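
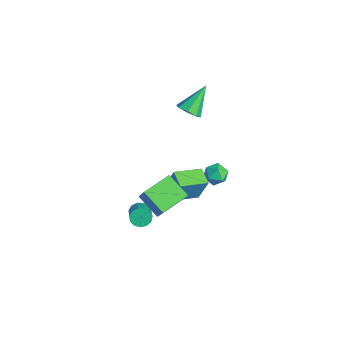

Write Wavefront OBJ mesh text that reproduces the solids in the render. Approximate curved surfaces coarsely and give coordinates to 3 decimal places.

v -3.672 2.436 -0.679
v -3.168 2.128 -0.186
v -4.208 3.704 0.659
v -2.933 2.564 -0.505
v -3.131 2.925 -0.926
v -3.646 3 -1.203
v -4.176 2.744 -1.173
v -4.411 2.308 -0.854
v -4.213 1.947 -0.432
v -3.698 1.872 -0.156
v 1.555 -2.558 -2.604
v 1.832 -2.703 -3.116
v 2.723 -3.008 -2.547
v 2.445 -2.862 -2.036
v 1.905 -2.378 -3.057
v 2.796 -2.683 -2.488
v 1.867 -2.11 -2.854
v 2.758 -2.415 -2.285
v 1.73 -1.985 -2.572
v 2.621 -2.29 -2.003
v 1.537 -2.041 -2.3
v 2.428 -2.346 -1.731
v 1.35 -2.261 -2.125
v 2.241 -2.566 -1.556
v 1.228 -2.575 -2.102
v 2.118 -2.88 -1.533
v 1.209 -2.884 -2.238
v 2.1 -3.189 -1.669
v 1.3 -3.089 -2.491
v 2.191 -3.394 -1.922
v 1.472 -3.125 -2.78
v 2.363 -3.43 -2.211
v 1.67 -2.981 -3.013
v 2.561 -3.286 -2.444
v 2.508 -2.984 -0.028
v 3.231 -2.978 1.101
v 2.02 -1.406 0.277
v 2.743 -1.4 1.405
v 3.717 -2.46 -0.805
v 4.44 -2.454 0.323
v 3.229 -0.882 -0.501
v 3.952 -0.876 0.628
v -0.642 3.16 -3.437
v -0.041 3.215 -2.98
v -0.499 1.945 -3.48
v 0.102 2 -3.023
v -0.591 2.144 -2.755
v -0.68 2.895 -2.729
v 0.14 2.265 -3.731
v 0.051 3.016 -3.705
v 0.442 2.662 -3.162
v -0.01 2.587 -2.559
v -0.53 2.573 -3.901
v -0.982 2.498 -3.298
v 1.277 -1.083 -1.229
v 1.668 -0.692 0.293
v 1.252 0.498 -1.629
v 1.643 0.889 -0.106
v 2.277 -1.129 -1.474
v 2.668 -0.738 0.049
v 2.252 0.452 -1.873
v 2.643 0.843 -0.351
f 2 1 4
f 2 4 3
f 4 1 5
f 4 5 3
f 5 1 6
f 5 6 3
f 6 1 7
f 6 7 3
f 7 1 8
f 7 8 3
f 8 1 9
f 8 9 3
f 9 1 10
f 9 10 3
f 10 1 2
f 10 2 3
f 12 11 15
f 12 15 13
f 13 15 16
f 13 16 14
f 15 11 17
f 15 17 16
f 16 17 18
f 16 18 14
f 17 11 19
f 17 19 18
f 18 19 20
f 18 20 14
f 19 11 21
f 19 21 20
f 20 21 22
f 20 22 14
f 21 11 23
f 21 23 22
f 22 23 24
f 22 24 14
f 23 11 25
f 23 25 24
f 24 25 26
f 24 26 14
f 25 11 27
f 25 27 26
f 26 27 28
f 26 28 14
f 27 11 29
f 27 29 28
f 28 29 30
f 28 30 14
f 29 11 31
f 29 31 30
f 30 31 32
f 30 32 14
f 31 11 33
f 31 33 32
f 32 33 34
f 32 34 14
f 33 11 12
f 33 12 34
f 34 12 13
f 34 13 14
f 36 38 35
f 39 36 35
f 35 38 37
f 37 39 35
f 36 42 38
f 40 36 39
f 40 42 36
f 38 42 37
f 41 39 37
f 37 42 41
f 41 40 39
f 42 40 41
f 43 54 48
f 43 48 44
f 43 44 50
f 43 50 53
f 43 53 54
f 44 48 52
f 48 54 47
f 54 53 45
f 53 50 49
f 50 44 51
f 46 52 47
f 46 47 45
f 46 45 49
f 46 49 51
f 46 51 52
f 47 52 48
f 45 47 54
f 49 45 53
f 51 49 50
f 52 51 44
f 56 58 55
f 59 56 55
f 55 58 57
f 57 59 55
f 56 62 58
f 60 56 59
f 60 62 56
f 58 62 57
f 61 59 57
f 57 62 61
f 61 60 59
f 62 60 61



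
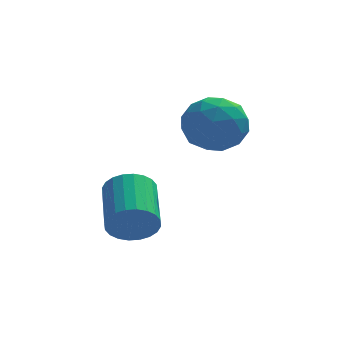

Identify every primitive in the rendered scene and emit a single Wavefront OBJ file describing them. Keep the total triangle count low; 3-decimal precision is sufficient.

v 0.472 0.858 -0.162
v 1.374 0.563 0.183
v 0.046 -0.703 -0.383
v 0.948 -0.998 -0.038
v 0.279 -0.579 0.591
v 0.542 0.386 0.728
v 0.878 -0.526 -0.928
v 1.141 0.439 -0.791
v 1.624 -0.292 -0.29
v 1.254 -0.325 0.649
v 0.166 0.185 -0.849
v -0.204 0.152 0.09
v 0.96 0.848 0.03
v 0.46 -0.988 -0.23
v 0.067 -0.741 0.139
v 0.597 -0.914 0.342
v 0.471 0.744 0.35
v 1.001 0.57 0.553
v 0.358 -0.101 0.793
v 0.419 -0.71 -0.753
v 0.949 -0.884 -0.55
v 0.823 0.774 -0.542
v 1.353 0.601 -0.339
v 1.062 -0.039 -0.993
v 1.637 0.172 -0.045
v 1.387 -0.746 -0.175
v 1.346 -0.469 -0.698
v 1.501 0.098 -0.618
v 1.42 0.152 0.507
v 1.17 -0.765 0.376
v 0.777 -0.519 0.746
v 0.931 0.048 0.827
v 1.567 -0.35 0.228
v 0.25 0.625 -0.576
v -0 -0.292 -0.707
v 0.489 -0.188 -1.027
v 0.643 0.379 -0.946
v 0.033 0.606 -0.025
v -0.217 -0.312 -0.155
v -0.081 -0.238 0.418
v 0.074 0.329 0.498
v -0.147 0.21 -0.428
v -1.568 -1.995 -2.997
v -1.18 -2.201 -2.376
v -1.244 -0.591 -1.803
v -1.632 -0.385 -2.423
v -0.96 -2.126 -2.56
v -1.024 -0.517 -1.987
v -0.832 -2.032 -2.811
v -0.896 -0.422 -2.237
v -0.817 -1.932 -3.09
v -0.88 -0.322 -2.516
v -0.915 -1.842 -3.354
v -0.979 -0.232 -2.78
v -1.113 -1.775 -3.564
v -1.177 -0.165 -2.991
v -1.381 -1.741 -3.688
v -1.444 -0.131 -3.114
v -1.677 -1.746 -3.707
v -1.74 -0.136 -3.133
v -1.956 -1.789 -3.617
v -2.02 -0.179 -3.044
v -2.176 -1.863 -3.433
v -2.24 -0.254 -2.86
v -2.304 -1.958 -3.183
v -2.368 -0.348 -2.609
v -2.32 -2.058 -2.904
v -2.383 -0.448 -2.33
v -2.221 -2.148 -2.64
v -2.285 -0.538 -2.066
v -2.023 -2.215 -2.429
v -2.087 -0.605 -1.856
v -1.756 -2.249 -2.306
v -1.819 -0.639 -1.732
v -1.46 -2.244 -2.287
v -1.523 -0.634 -1.713
f 1 38 17
f 38 12 41
f 17 41 6
f 38 41 17
f 1 17 13
f 17 6 18
f 13 18 2
f 17 18 13
f 1 13 22
f 13 2 23
f 22 23 8
f 13 23 22
f 1 22 34
f 22 8 37
f 34 37 11
f 22 37 34
f 1 34 38
f 34 11 42
f 38 42 12
f 34 42 38
f 2 18 29
f 18 6 32
f 29 32 10
f 18 32 29
f 6 41 19
f 41 12 40
f 19 40 5
f 41 40 19
f 12 42 39
f 42 11 35
f 39 35 3
f 42 35 39
f 11 37 36
f 37 8 24
f 36 24 7
f 37 24 36
f 8 23 28
f 23 2 25
f 28 25 9
f 23 25 28
f 4 30 16
f 30 10 31
f 16 31 5
f 30 31 16
f 4 16 14
f 16 5 15
f 14 15 3
f 16 15 14
f 4 14 21
f 14 3 20
f 21 20 7
f 14 20 21
f 4 21 26
f 21 7 27
f 26 27 9
f 21 27 26
f 4 26 30
f 26 9 33
f 30 33 10
f 26 33 30
f 5 31 19
f 31 10 32
f 19 32 6
f 31 32 19
f 3 15 39
f 15 5 40
f 39 40 12
f 15 40 39
f 7 20 36
f 20 3 35
f 36 35 11
f 20 35 36
f 9 27 28
f 27 7 24
f 28 24 8
f 27 24 28
f 10 33 29
f 33 9 25
f 29 25 2
f 33 25 29
f 44 43 47
f 44 47 45
f 45 47 48
f 45 48 46
f 47 43 49
f 47 49 48
f 48 49 50
f 48 50 46
f 49 43 51
f 49 51 50
f 50 51 52
f 50 52 46
f 51 43 53
f 51 53 52
f 52 53 54
f 52 54 46
f 53 43 55
f 53 55 54
f 54 55 56
f 54 56 46
f 55 43 57
f 55 57 56
f 56 57 58
f 56 58 46
f 57 43 59
f 57 59 58
f 58 59 60
f 58 60 46
f 59 43 61
f 59 61 60
f 60 61 62
f 60 62 46
f 61 43 63
f 61 63 62
f 62 63 64
f 62 64 46
f 63 43 65
f 63 65 64
f 64 65 66
f 64 66 46
f 65 43 67
f 65 67 66
f 66 67 68
f 66 68 46
f 67 43 69
f 67 69 68
f 68 69 70
f 68 70 46
f 69 43 71
f 69 71 70
f 70 71 72
f 70 72 46
f 71 43 73
f 71 73 72
f 72 73 74
f 72 74 46
f 73 43 75
f 73 75 74
f 74 75 76
f 74 76 46
f 75 43 44
f 75 44 76
f 76 44 45
f 76 45 46



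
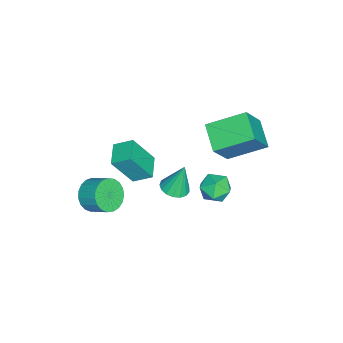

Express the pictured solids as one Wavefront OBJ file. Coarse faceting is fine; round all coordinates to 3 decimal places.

v 2.079 0.528 1.639
v 2.767 0.29 1.77
v 1.921 0.972 3.261
v 2.81 0.631 1.681
v 2.686 0.947 1.583
v 2.422 1.168 1.497
v 2.08 1.242 1.443
v 1.738 1.152 1.435
v 1.473 0.919 1.473
v 1.347 0.597 1.549
v 1.389 0.259 1.645
v 1.589 -0.018 1.74
v 1.901 -0.169 1.812
v 2.254 -0.161 1.844
v 2.566 0.005 1.829
v -1.005 -2.264 -0.387
v -0.512 -3.202 1.391
v -1.088 -1.286 0.152
v -0.595 -2.224 1.93
v 0.235 -2.036 -0.61
v 0.728 -2.974 1.168
v 0.152 -1.058 -0.071
v 0.645 -1.996 1.707
v -0.046 2.755 -0.493
v 0.524 2.056 -0.647
v -1.204 1.864 -0.733
v -0.634 1.165 -0.887
v -0.714 1.513 -0.044
v 0.001 2.063 0.104
v -0.681 1.857 -1.484
v 0.034 2.407 -1.336
v 0.131 1.501 -1.259
v 0.111 1.288 -0.37
v -0.791 2.632 -1.01
v -0.811 2.419 -0.121
v -1.679 2.251 0.375
v -2.991 1.54 1.03
v -2.258 4.157 1.284
v -3.57 3.446 1.939
v -0.57 1.774 2.081
v -1.882 1.063 2.736
v -1.149 3.68 2.99
v -2.461 2.969 3.645
v 2.591 -3.372 0.505
v 3.465 -3.509 0.215
v 3.822 -2.566 0.846
v 2.949 -2.428 1.135
v 3.326 -3.274 -0.058
v 3.683 -2.33 0.573
v 3.059 -3.055 -0.234
v 3.417 -2.112 0.397
v 2.713 -2.891 -0.283
v 3.07 -1.948 0.348
v 2.345 -2.811 -0.195
v 2.702 -1.867 0.436
v 2.019 -2.827 0.014
v 2.377 -1.883 0.645
v 1.793 -2.938 0.307
v 2.15 -1.994 0.938
v 1.705 -3.123 0.635
v 2.062 -2.18 1.266
v 1.77 -3.352 0.94
v 2.127 -2.408 1.571
v 1.977 -3.584 1.17
v 2.334 -2.64 1.801
v 2.29 -3.779 1.284
v 2.647 -2.836 1.915
v 2.656 -3.904 1.264
v 3.013 -2.961 1.895
v 3.01 -3.937 1.113
v 3.367 -2.994 1.744
v 3.292 -3.872 0.856
v 3.649 -2.929 1.487
v 3.453 -3.721 0.539
v 3.81 -2.777 1.17
f 2 1 4
f 2 4 3
f 4 1 5
f 4 5 3
f 5 1 6
f 5 6 3
f 6 1 7
f 6 7 3
f 7 1 8
f 7 8 3
f 8 1 9
f 8 9 3
f 9 1 10
f 9 10 3
f 10 1 11
f 10 11 3
f 11 1 12
f 11 12 3
f 12 1 13
f 12 13 3
f 13 1 14
f 13 14 3
f 14 1 15
f 14 15 3
f 15 1 2
f 15 2 3
f 17 19 16
f 20 17 16
f 16 19 18
f 18 20 16
f 17 23 19
f 21 17 20
f 21 23 17
f 19 23 18
f 22 20 18
f 18 23 22
f 22 21 20
f 23 21 22
f 24 35 29
f 24 29 25
f 24 25 31
f 24 31 34
f 24 34 35
f 25 29 33
f 29 35 28
f 35 34 26
f 34 31 30
f 31 25 32
f 27 33 28
f 27 28 26
f 27 26 30
f 27 30 32
f 27 32 33
f 28 33 29
f 26 28 35
f 30 26 34
f 32 30 31
f 33 32 25
f 37 39 36
f 40 37 36
f 36 39 38
f 38 40 36
f 37 43 39
f 41 37 40
f 41 43 37
f 39 43 38
f 42 40 38
f 38 43 42
f 42 41 40
f 43 41 42
f 45 44 48
f 45 48 46
f 46 48 49
f 46 49 47
f 48 44 50
f 48 50 49
f 49 50 51
f 49 51 47
f 50 44 52
f 50 52 51
f 51 52 53
f 51 53 47
f 52 44 54
f 52 54 53
f 53 54 55
f 53 55 47
f 54 44 56
f 54 56 55
f 55 56 57
f 55 57 47
f 56 44 58
f 56 58 57
f 57 58 59
f 57 59 47
f 58 44 60
f 58 60 59
f 59 60 61
f 59 61 47
f 60 44 62
f 60 62 61
f 61 62 63
f 61 63 47
f 62 44 64
f 62 64 63
f 63 64 65
f 63 65 47
f 64 44 66
f 64 66 65
f 65 66 67
f 65 67 47
f 66 44 68
f 66 68 67
f 67 68 69
f 67 69 47
f 68 44 70
f 68 70 69
f 69 70 71
f 69 71 47
f 70 44 72
f 70 72 71
f 71 72 73
f 71 73 47
f 72 44 74
f 72 74 73
f 73 74 75
f 73 75 47
f 74 44 45
f 74 45 75
f 75 45 46
f 75 46 47



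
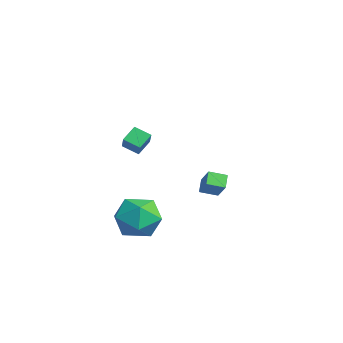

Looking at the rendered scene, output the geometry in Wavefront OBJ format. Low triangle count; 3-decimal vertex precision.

v 1.622 -1.955 2.806
v 1.288 -1.358 3.343
v 2.082 -1.361 2.431
v 1.748 -0.763 2.968
v 2.432 -2.137 3.512
v 2.098 -1.539 4.049
v 2.892 -1.542 3.137
v 2.558 -0.945 3.674
v -1.297 -0.424 -2.161
v -0.475 0.376 -2.688
v 0.155 -1.856 -2.072
v 0.977 -1.056 -2.599
v 0.56 -0.85 -1.426
v -0.338 0.035 -1.481
v 0.018 -1.515 -3.279
v -0.88 -0.63 -3.334
v 0.337 -0.298 -3.379
v 0.672 0.112 -2.234
v -0.992 -1.592 -2.526
v -0.657 -1.182 -1.381
v -3.461 3.225 -2.669
v -4.023 3.519 -2.133
v -3.262 4.093 -2.936
v -3.824 4.387 -2.4
v -2.616 3.293 -1.82
v -3.178 3.587 -1.284
v -2.417 4.161 -2.087
v -2.979 4.455 -1.551
f 2 4 1
f 5 2 1
f 1 4 3
f 3 5 1
f 2 8 4
f 6 2 5
f 6 8 2
f 4 8 3
f 7 5 3
f 3 8 7
f 7 6 5
f 8 6 7
f 9 20 14
f 9 14 10
f 9 10 16
f 9 16 19
f 9 19 20
f 10 14 18
f 14 20 13
f 20 19 11
f 19 16 15
f 16 10 17
f 12 18 13
f 12 13 11
f 12 11 15
f 12 15 17
f 12 17 18
f 13 18 14
f 11 13 20
f 15 11 19
f 17 15 16
f 18 17 10
f 22 24 21
f 25 22 21
f 21 24 23
f 23 25 21
f 22 28 24
f 26 22 25
f 26 28 22
f 24 28 23
f 27 25 23
f 23 28 27
f 27 26 25
f 28 26 27



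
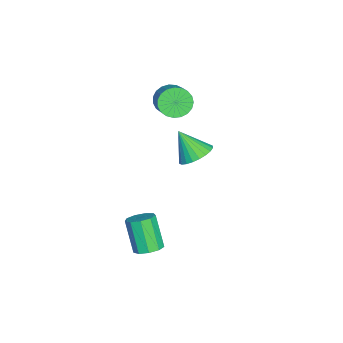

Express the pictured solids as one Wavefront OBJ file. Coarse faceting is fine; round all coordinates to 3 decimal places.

v -2.165 0.522 2.309
v -1.648 0.512 1.536
v -0.618 0.947 2.219
v -1.135 0.958 2.991
v -1.795 0.869 1.529
v -0.765 1.304 2.212
v -2.005 1.167 1.657
v -0.976 1.602 2.34
v -2.244 1.353 1.898
v -1.214 1.788 2.581
v -2.469 1.396 2.21
v -1.439 1.831 2.893
v -2.641 1.288 2.539
v -1.611 1.723 3.222
v -2.731 1.047 2.828
v -1.701 1.482 3.511
v -2.723 0.715 3.027
v -1.693 1.151 3.71
v -2.619 0.351 3.102
v -1.589 0.786 3.785
v -2.436 0.016 3.04
v -1.406 0.451 3.723
v -2.206 -0.232 2.851
v -1.176 0.203 3.534
v -1.969 -0.349 2.569
v -0.94 0.086 3.252
v -1.766 -0.315 2.241
v -0.737 0.12 2.924
v -1.632 -0.137 1.925
v -0.603 0.298 2.608
v -1.59 0.156 1.676
v -0.561 0.591 2.359
v 2.981 2.686 2.758
v 3.742 2.127 2.586
v 2.599 1.754 4.102
v 3.892 2.387 2.809
v 3.903 2.694 3.025
v 3.774 2.999 3.2
v 3.524 3.256 3.307
v 3.192 3.427 3.331
v 2.827 3.485 3.268
v 2.486 3.421 3.127
v 2.22 3.246 2.93
v 2.07 2.985 2.706
v 2.059 2.679 2.491
v 2.188 2.374 2.316
v 2.438 2.116 2.208
v 2.77 1.946 2.184
v 3.135 1.888 2.248
v 3.476 1.951 2.389
v 4.378 0.59 -3.872
v 4.741 1.176 -3.485
v 3.904 0.596 -1.822
v 3.542 0.01 -2.208
v 4.261 1.344 -3.668
v 3.424 0.764 -2.005
v 3.836 1.159 -3.946
v 2.999 0.58 -2.283
v 3.664 0.708 -4.189
v 2.828 0.128 -2.526
v 3.827 0.201 -4.284
v 2.991 -0.378 -2.62
v 4.248 -0.123 -4.186
v 3.412 -0.703 -2.522
v 4.729 -0.115 -3.941
v 3.893 -0.694 -2.277
v 5.047 0.224 -3.663
v 4.21 -0.356 -2
v 5.051 0.733 -3.483
v 4.215 0.154 -1.82
f 2 1 5
f 2 5 3
f 3 5 6
f 3 6 4
f 5 1 7
f 5 7 6
f 6 7 8
f 6 8 4
f 7 1 9
f 7 9 8
f 8 9 10
f 8 10 4
f 9 1 11
f 9 11 10
f 10 11 12
f 10 12 4
f 11 1 13
f 11 13 12
f 12 13 14
f 12 14 4
f 13 1 15
f 13 15 14
f 14 15 16
f 14 16 4
f 15 1 17
f 15 17 16
f 16 17 18
f 16 18 4
f 17 1 19
f 17 19 18
f 18 19 20
f 18 20 4
f 19 1 21
f 19 21 20
f 20 21 22
f 20 22 4
f 21 1 23
f 21 23 22
f 22 23 24
f 22 24 4
f 23 1 25
f 23 25 24
f 24 25 26
f 24 26 4
f 25 1 27
f 25 27 26
f 26 27 28
f 26 28 4
f 27 1 29
f 27 29 28
f 28 29 30
f 28 30 4
f 29 1 31
f 29 31 30
f 30 31 32
f 30 32 4
f 31 1 2
f 31 2 32
f 32 2 3
f 32 3 4
f 34 33 36
f 34 36 35
f 36 33 37
f 36 37 35
f 37 33 38
f 37 38 35
f 38 33 39
f 38 39 35
f 39 33 40
f 39 40 35
f 40 33 41
f 40 41 35
f 41 33 42
f 41 42 35
f 42 33 43
f 42 43 35
f 43 33 44
f 43 44 35
f 44 33 45
f 44 45 35
f 45 33 46
f 45 46 35
f 46 33 47
f 46 47 35
f 47 33 48
f 47 48 35
f 48 33 49
f 48 49 35
f 49 33 50
f 49 50 35
f 50 33 34
f 50 34 35
f 52 51 55
f 52 55 53
f 53 55 56
f 53 56 54
f 55 51 57
f 55 57 56
f 56 57 58
f 56 58 54
f 57 51 59
f 57 59 58
f 58 59 60
f 58 60 54
f 59 51 61
f 59 61 60
f 60 61 62
f 60 62 54
f 61 51 63
f 61 63 62
f 62 63 64
f 62 64 54
f 63 51 65
f 63 65 64
f 64 65 66
f 64 66 54
f 65 51 67
f 65 67 66
f 66 67 68
f 66 68 54
f 67 51 69
f 67 69 68
f 68 69 70
f 68 70 54
f 69 51 52
f 69 52 70
f 70 52 53
f 70 53 54



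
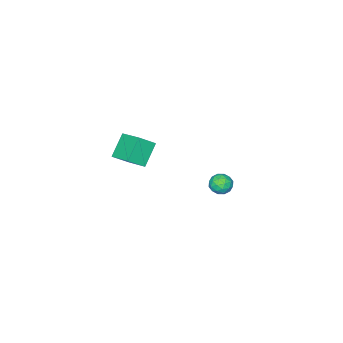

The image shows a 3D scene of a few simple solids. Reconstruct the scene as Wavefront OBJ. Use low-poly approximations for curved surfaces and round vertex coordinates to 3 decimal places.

v 0.578 -4.146 0.711
v -0.61 -4.443 1.948
v 0.825 -2.55 1.331
v -0.362 -2.847 2.568
v 1.502 -4.593 1.492
v 0.315 -4.89 2.729
v 1.75 -2.997 2.112
v 0.562 -3.294 3.349
v 0.896 3.989 3.316
v 1.561 4.269 3.238
v 1.239 3.451 4.302
v 1.904 3.731 4.224
v 1.344 4.164 4.387
v 1.133 4.496 3.778
v 1.667 3.224 3.762
v 1.456 3.556 3.153
v 2.037 3.796 3.514
v 1.838 4.377 3.9
v 0.962 3.343 3.64
v 0.763 3.924 4.026
v 1.199 4.176 3.191
v 1.601 3.544 4.349
v 1.273 3.798 4.445
v 1.663 3.963 4.399
v 0.947 4.309 3.508
v 1.338 4.474 3.462
v 1.21 4.413 4.137
v 1.462 3.246 4.078
v 1.853 3.411 4.032
v 1.137 3.757 3.141
v 1.527 3.922 3.095
v 1.59 3.307 3.403
v 1.869 4.063 3.307
v 2.071 3.747 3.886
v 1.932 3.449 3.615
v 1.807 3.644 3.257
v 1.752 4.404 3.534
v 1.953 4.088 4.113
v 1.625 4.343 4.209
v 1.5 4.538 3.851
v 2.032 4.127 3.696
v 0.847 3.632 3.427
v 1.048 3.316 4.006
v 1.3 3.182 3.689
v 1.175 3.377 3.331
v 0.729 3.973 3.654
v 0.931 3.657 4.233
v 0.993 4.076 4.283
v 0.868 4.271 3.925
v 0.768 3.593 3.844
f 2 4 1
f 5 2 1
f 1 4 3
f 3 5 1
f 2 8 4
f 6 2 5
f 6 8 2
f 4 8 3
f 7 5 3
f 3 8 7
f 7 6 5
f 8 6 7
f 9 46 25
f 46 20 49
f 25 49 14
f 46 49 25
f 9 25 21
f 25 14 26
f 21 26 10
f 25 26 21
f 9 21 30
f 21 10 31
f 30 31 16
f 21 31 30
f 9 30 42
f 30 16 45
f 42 45 19
f 30 45 42
f 9 42 46
f 42 19 50
f 46 50 20
f 42 50 46
f 10 26 37
f 26 14 40
f 37 40 18
f 26 40 37
f 14 49 27
f 49 20 48
f 27 48 13
f 49 48 27
f 20 50 47
f 50 19 43
f 47 43 11
f 50 43 47
f 19 45 44
f 45 16 32
f 44 32 15
f 45 32 44
f 16 31 36
f 31 10 33
f 36 33 17
f 31 33 36
f 12 38 24
f 38 18 39
f 24 39 13
f 38 39 24
f 12 24 22
f 24 13 23
f 22 23 11
f 24 23 22
f 12 22 29
f 22 11 28
f 29 28 15
f 22 28 29
f 12 29 34
f 29 15 35
f 34 35 17
f 29 35 34
f 12 34 38
f 34 17 41
f 38 41 18
f 34 41 38
f 13 39 27
f 39 18 40
f 27 40 14
f 39 40 27
f 11 23 47
f 23 13 48
f 47 48 20
f 23 48 47
f 15 28 44
f 28 11 43
f 44 43 19
f 28 43 44
f 17 35 36
f 35 15 32
f 36 32 16
f 35 32 36
f 18 41 37
f 41 17 33
f 37 33 10
f 41 33 37



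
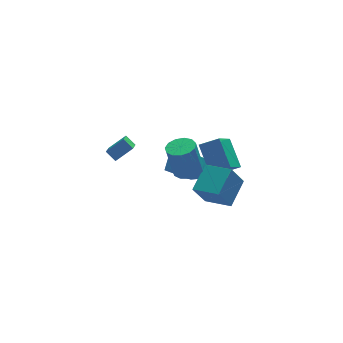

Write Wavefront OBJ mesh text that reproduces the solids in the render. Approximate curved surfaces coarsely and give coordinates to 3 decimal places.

v -0.677 4.007 -4.119
v 0.07 2.435 -2.823
v -0.095 4.757 -3.544
v 0.653 3.185 -2.249
v 0.887 3.735 -5.351
v 1.635 2.163 -4.056
v 1.47 4.485 -4.777
v 2.217 2.913 -3.481
v 0.322 -3.511 -1.194
v -0.52 -3.666 0.31
v -0.668 -2.14 -1.606
v -1.509 -2.295 -0.102
v 1.569 -2.365 -0.378
v 0.728 -2.52 1.126
v 0.58 -0.994 -0.79
v -0.262 -1.149 0.714
v -1.878 -2.56 2.024
v -1.041 -2.723 2.198
v -1.406 -2.484 4.171
v -2.242 -2.32 3.996
v -1.076 -2.239 2.133
v -1.441 -1.999 4.105
v -1.366 -1.856 2.033
v -1.731 -1.616 4.005
v -1.818 -1.697 1.93
v -2.183 -1.457 3.902
v -2.289 -1.812 1.857
v -2.654 -1.572 3.829
v -2.629 -2.164 1.837
v -2.994 -1.924 3.809
v -2.731 -2.642 1.876
v -3.096 -2.402 3.848
v -2.562 -3.094 1.962
v -2.926 -2.854 3.935
v -2.175 -3.376 2.068
v -2.54 -3.136 4.04
v -1.694 -3.399 2.16
v -2.059 -3.16 4.132
v -1.271 -3.156 2.208
v -1.636 -2.916 4.181
v -4.583 1.667 0.131
v -4.945 2.218 0.636
v -3.987 2.864 -0.747
v -4.35 3.415 -0.243
v -3.51 1.685 0.883
v -3.873 2.236 1.387
v -2.915 2.882 0.004
v -3.277 3.433 0.509
v 0.134 -0.884 -0.449
v 0.117 0.717 0.799
v 1.207 0.041 -1.622
v 1.19 1.643 -0.375
v 1.19 -1.343 0.155
v 1.173 0.259 1.402
v 2.263 -0.417 -1.019
v 2.246 1.184 0.229
f 2 4 1
f 5 2 1
f 1 4 3
f 3 5 1
f 2 8 4
f 6 2 5
f 6 8 2
f 4 8 3
f 7 5 3
f 3 8 7
f 7 6 5
f 8 6 7
f 10 12 9
f 13 10 9
f 9 12 11
f 11 13 9
f 10 16 12
f 14 10 13
f 14 16 10
f 12 16 11
f 15 13 11
f 11 16 15
f 15 14 13
f 16 14 15
f 18 17 21
f 18 21 19
f 19 21 22
f 19 22 20
f 21 17 23
f 21 23 22
f 22 23 24
f 22 24 20
f 23 17 25
f 23 25 24
f 24 25 26
f 24 26 20
f 25 17 27
f 25 27 26
f 26 27 28
f 26 28 20
f 27 17 29
f 27 29 28
f 28 29 30
f 28 30 20
f 29 17 31
f 29 31 30
f 30 31 32
f 30 32 20
f 31 17 33
f 31 33 32
f 32 33 34
f 32 34 20
f 33 17 35
f 33 35 34
f 34 35 36
f 34 36 20
f 35 17 37
f 35 37 36
f 36 37 38
f 36 38 20
f 37 17 39
f 37 39 38
f 38 39 40
f 38 40 20
f 39 17 18
f 39 18 40
f 40 18 19
f 40 19 20
f 42 44 41
f 45 42 41
f 41 44 43
f 43 45 41
f 42 48 44
f 46 42 45
f 46 48 42
f 44 48 43
f 47 45 43
f 43 48 47
f 47 46 45
f 48 46 47
f 50 52 49
f 53 50 49
f 49 52 51
f 51 53 49
f 50 56 52
f 54 50 53
f 54 56 50
f 52 56 51
f 55 53 51
f 51 56 55
f 55 54 53
f 56 54 55



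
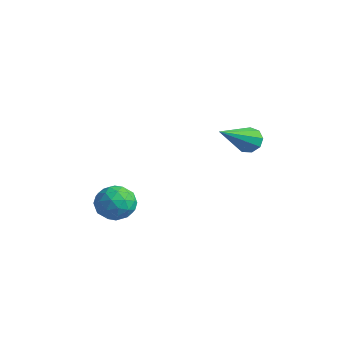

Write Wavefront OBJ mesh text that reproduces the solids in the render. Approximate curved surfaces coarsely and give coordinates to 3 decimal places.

v 0.747 0.026 -1.804
v 1.36 -0.369 -2.044
v 0.1 -1.031 -1.716
v 0.713 -1.426 -1.956
v 0.718 -1.092 -1.265
v 1.118 -0.439 -1.319
v 0.342 -0.961 -2.441
v 0.742 -0.308 -2.495
v 1.109 -0.979 -2.438
v 1.342 -1.06 -1.711
v 0.118 -0.34 -2.049
v 0.351 -0.421 -1.322
v 1.11 -0.079 -1.932
v 0.35 -1.321 -1.828
v 0.353 -1.125 -1.422
v 0.713 -1.357 -1.563
v 0.968 -0.12 -1.506
v 1.328 -0.353 -1.647
v 0.951 -0.777 -1.189
v 0.132 -1.047 -2.113
v 0.492 -1.28 -2.254
v 0.747 -0.043 -2.197
v 1.107 -0.275 -2.338
v 0.509 -0.623 -2.571
v 1.323 -0.67 -2.304
v 0.943 -1.291 -2.252
v 0.725 -1.017 -2.537
v 0.96 -0.633 -2.57
v 1.46 -0.718 -1.877
v 1.079 -1.339 -1.825
v 1.083 -1.142 -1.419
v 1.318 -0.759 -1.451
v 1.313 -1.076 -2.108
v 0.381 -0.061 -1.935
v 0 -0.682 -1.883
v 0.142 -0.641 -2.309
v 0.377 -0.258 -2.341
v 0.517 -0.109 -1.508
v 0.137 -0.73 -1.456
v 0.5 -0.767 -1.19
v 0.735 -0.383 -1.223
v 0.147 -0.324 -1.652
v 2.24 3.843 0.155
v 2.774 3.888 0.03
v 2.66 2.137 1.325
v 2.698 4.084 0.342
v 2.408 4.166 0.567
v 2.039 4.098 0.599
v 1.765 3.91 0.423
v 1.713 3.69 0.122
v 1.908 3.542 -0.164
v 2.259 3.535 -0.3
v 2.601 3.671 -0.224
f 1 38 17
f 38 12 41
f 17 41 6
f 38 41 17
f 1 17 13
f 17 6 18
f 13 18 2
f 17 18 13
f 1 13 22
f 13 2 23
f 22 23 8
f 13 23 22
f 1 22 34
f 22 8 37
f 34 37 11
f 22 37 34
f 1 34 38
f 34 11 42
f 38 42 12
f 34 42 38
f 2 18 29
f 18 6 32
f 29 32 10
f 18 32 29
f 6 41 19
f 41 12 40
f 19 40 5
f 41 40 19
f 12 42 39
f 42 11 35
f 39 35 3
f 42 35 39
f 11 37 36
f 37 8 24
f 36 24 7
f 37 24 36
f 8 23 28
f 23 2 25
f 28 25 9
f 23 25 28
f 4 30 16
f 30 10 31
f 16 31 5
f 30 31 16
f 4 16 14
f 16 5 15
f 14 15 3
f 16 15 14
f 4 14 21
f 14 3 20
f 21 20 7
f 14 20 21
f 4 21 26
f 21 7 27
f 26 27 9
f 21 27 26
f 4 26 30
f 26 9 33
f 30 33 10
f 26 33 30
f 5 31 19
f 31 10 32
f 19 32 6
f 31 32 19
f 3 15 39
f 15 5 40
f 39 40 12
f 15 40 39
f 7 20 36
f 20 3 35
f 36 35 11
f 20 35 36
f 9 27 28
f 27 7 24
f 28 24 8
f 27 24 28
f 10 33 29
f 33 9 25
f 29 25 2
f 33 25 29
f 44 43 46
f 44 46 45
f 46 43 47
f 46 47 45
f 47 43 48
f 47 48 45
f 48 43 49
f 48 49 45
f 49 43 50
f 49 50 45
f 50 43 51
f 50 51 45
f 51 43 52
f 51 52 45
f 52 43 53
f 52 53 45
f 53 43 44
f 53 44 45



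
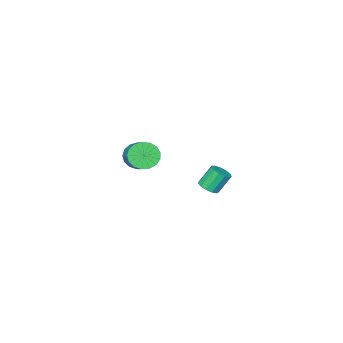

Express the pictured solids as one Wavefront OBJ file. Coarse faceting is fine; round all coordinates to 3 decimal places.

v -0.481 -2.711 -0.623
v 0.155 -3.121 -0.552
v 0.837 -1.919 0.293
v 0.201 -1.509 0.223
v 0.206 -2.934 -0.86
v 0.888 -1.732 -0.014
v 0.1 -2.695 -1.113
v 0.781 -1.493 -0.267
v -0.14 -2.46 -1.254
v 0.542 -1.258 -0.408
v -0.457 -2.283 -1.25
v 0.225 -1.081 -0.405
v -0.78 -2.204 -1.103
v -0.098 -1.002 -0.257
v -1.034 -2.24 -0.846
v -0.353 -1.038 0
v -1.162 -2.385 -0.537
v -0.48 -1.183 0.308
v -1.134 -2.604 -0.248
v -0.452 -1.402 0.597
v -0.955 -2.848 -0.045
v -0.274 -1.646 0.8
v -0.669 -3.06 0.025
v 0.013 -1.858 0.871
v -0.339 -3.193 -0.052
v 0.343 -1.991 0.793
v -0.042 -3.215 -0.261
v 0.64 -2.013 0.585
v 0.694 3.428 0.754
v 1.135 3.457 1.008
v 0.608 3.682 1.9
v 0.166 3.652 1.646
v 1.081 3.721 0.909
v 0.553 3.946 1.801
v 0.904 3.892 0.761
v 0.376 4.117 1.653
v 0.66 3.916 0.611
v 0.132 4.141 1.503
v 0.427 3.784 0.506
v -0.101 4.009 1.398
v 0.279 3.54 0.48
v -0.249 3.765 1.372
v 0.262 3.259 0.541
v -0.266 3.484 1.433
v 0.383 3.032 0.67
v -0.145 3.257 1.561
v 0.602 2.931 0.825
v 0.074 3.156 1.717
v 0.85 2.987 0.958
v 0.323 3.212 1.85
v 1.049 3.183 1.026
v 0.522 3.408 1.918
f 2 1 5
f 2 5 3
f 3 5 6
f 3 6 4
f 5 1 7
f 5 7 6
f 6 7 8
f 6 8 4
f 7 1 9
f 7 9 8
f 8 9 10
f 8 10 4
f 9 1 11
f 9 11 10
f 10 11 12
f 10 12 4
f 11 1 13
f 11 13 12
f 12 13 14
f 12 14 4
f 13 1 15
f 13 15 14
f 14 15 16
f 14 16 4
f 15 1 17
f 15 17 16
f 16 17 18
f 16 18 4
f 17 1 19
f 17 19 18
f 18 19 20
f 18 20 4
f 19 1 21
f 19 21 20
f 20 21 22
f 20 22 4
f 21 1 23
f 21 23 22
f 22 23 24
f 22 24 4
f 23 1 25
f 23 25 24
f 24 25 26
f 24 26 4
f 25 1 27
f 25 27 26
f 26 27 28
f 26 28 4
f 27 1 2
f 27 2 28
f 28 2 3
f 28 3 4
f 30 29 33
f 30 33 31
f 31 33 34
f 31 34 32
f 33 29 35
f 33 35 34
f 34 35 36
f 34 36 32
f 35 29 37
f 35 37 36
f 36 37 38
f 36 38 32
f 37 29 39
f 37 39 38
f 38 39 40
f 38 40 32
f 39 29 41
f 39 41 40
f 40 41 42
f 40 42 32
f 41 29 43
f 41 43 42
f 42 43 44
f 42 44 32
f 43 29 45
f 43 45 44
f 44 45 46
f 44 46 32
f 45 29 47
f 45 47 46
f 46 47 48
f 46 48 32
f 47 29 49
f 47 49 48
f 48 49 50
f 48 50 32
f 49 29 51
f 49 51 50
f 50 51 52
f 50 52 32
f 51 29 30
f 51 30 52
f 52 30 31
f 52 31 32



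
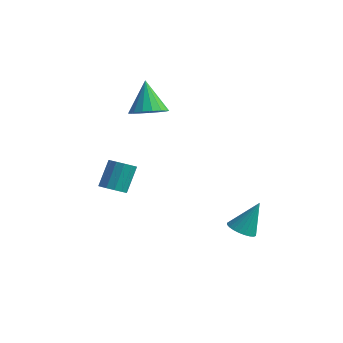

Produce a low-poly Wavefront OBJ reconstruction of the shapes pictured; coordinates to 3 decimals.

v -2.863 -3.508 -1.433
v -2.325 -3.966 -1.08
v -2.479 -2.991 0.425
v -3.017 -2.532 0.073
v -2.1 -3.634 -1.273
v -2.253 -2.659 0.232
v -2.117 -3.262 -1.516
v -2.271 -2.286 -0.011
v -2.371 -2.967 -1.733
v -2.525 -1.992 -0.227
v -2.782 -2.844 -1.854
v -2.935 -1.869 -0.349
v -3.218 -2.932 -1.842
v -3.371 -1.957 -0.336
v -3.541 -3.203 -1.699
v -3.695 -2.227 -0.194
v -3.65 -3.57 -1.472
v -3.803 -2.595 0.033
v -3.508 -3.917 -1.233
v -3.662 -2.942 0.272
v -3.162 -4.135 -1.057
v -3.316 -3.16 0.448
v -2.721 -4.153 -1
v -2.875 -3.178 0.505
v -3.281 -0.214 2.958
v -2.503 -0.777 3.495
v -4.099 0.454 4.842
v -2.287 -0.302 3.42
v -2.299 0.192 3.24
v -2.535 0.594 2.995
v -2.943 0.81 2.741
v -3.428 0.792 2.537
v -3.879 0.543 2.43
v -4.194 0.121 2.443
v -4.299 -0.378 2.574
v -4.171 -0.839 2.793
v -3.84 -1.157 3.05
v -3.38 -1.259 3.286
v -2.898 -1.122 3.446
v 3.323 -0.432 -3.441
v 4.048 -0.141 -3.776
v 3.817 0.412 -1.639
v 3.842 0.111 -3.838
v 3.558 0.281 -3.839
v 3.237 0.342 -3.78
v 2.93 0.285 -3.669
v 2.682 0.119 -3.524
v 2.532 -0.131 -3.366
v 2.503 -0.427 -3.219
v 2.599 -0.724 -3.106
v 2.804 -0.976 -3.044
v 3.089 -1.146 -3.042
v 3.41 -1.207 -3.101
v 3.717 -1.15 -3.212
v 3.965 -0.984 -3.358
v 4.115 -0.734 -3.516
v 4.144 -0.438 -3.663
f 2 1 5
f 2 5 3
f 3 5 6
f 3 6 4
f 5 1 7
f 5 7 6
f 6 7 8
f 6 8 4
f 7 1 9
f 7 9 8
f 8 9 10
f 8 10 4
f 9 1 11
f 9 11 10
f 10 11 12
f 10 12 4
f 11 1 13
f 11 13 12
f 12 13 14
f 12 14 4
f 13 1 15
f 13 15 14
f 14 15 16
f 14 16 4
f 15 1 17
f 15 17 16
f 16 17 18
f 16 18 4
f 17 1 19
f 17 19 18
f 18 19 20
f 18 20 4
f 19 1 21
f 19 21 20
f 20 21 22
f 20 22 4
f 21 1 23
f 21 23 22
f 22 23 24
f 22 24 4
f 23 1 2
f 23 2 24
f 24 2 3
f 24 3 4
f 26 25 28
f 26 28 27
f 28 25 29
f 28 29 27
f 29 25 30
f 29 30 27
f 30 25 31
f 30 31 27
f 31 25 32
f 31 32 27
f 32 25 33
f 32 33 27
f 33 25 34
f 33 34 27
f 34 25 35
f 34 35 27
f 35 25 36
f 35 36 27
f 36 25 37
f 36 37 27
f 37 25 38
f 37 38 27
f 38 25 39
f 38 39 27
f 39 25 26
f 39 26 27
f 41 40 43
f 41 43 42
f 43 40 44
f 43 44 42
f 44 40 45
f 44 45 42
f 45 40 46
f 45 46 42
f 46 40 47
f 46 47 42
f 47 40 48
f 47 48 42
f 48 40 49
f 48 49 42
f 49 40 50
f 49 50 42
f 50 40 51
f 50 51 42
f 51 40 52
f 51 52 42
f 52 40 53
f 52 53 42
f 53 40 54
f 53 54 42
f 54 40 55
f 54 55 42
f 55 40 56
f 55 56 42
f 56 40 57
f 56 57 42
f 57 40 41
f 57 41 42



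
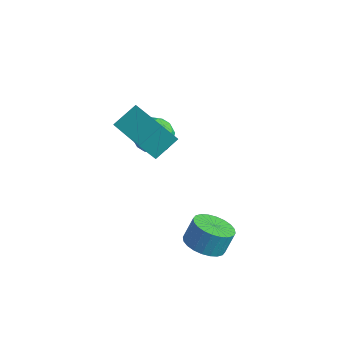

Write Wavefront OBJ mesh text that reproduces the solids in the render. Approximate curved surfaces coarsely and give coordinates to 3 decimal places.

v -3.852 -0.178 -0.071
v -3.287 0.594 -0.033
v -2.813 -0.894 -0.967
v -2.248 -0.122 -0.929
v -2.382 -0.657 -0.147
v -3.024 -0.214 0.407
v -3.076 -0.086 -1.407
v -3.718 0.357 -0.853
v -2.808 0.65 -0.859
v -2.379 0.298 -0.079
v -3.721 -0.598 -0.921
v -3.292 -0.95 -0.141
v -3.661 0.271 0.027
v -2.439 -0.571 -1.027
v -2.518 -0.885 -0.567
v -2.186 -0.432 -0.544
v -3.506 -0.204 0.286
v -3.174 0.25 0.308
v -2.642 -0.485 0.241
v -2.926 -0.55 -1.308
v -2.594 -0.096 -1.286
v -3.914 0.132 -0.456
v -3.582 0.585 -0.433
v -3.458 0.185 -1.241
v -3.047 0.758 -0.436
v -2.436 0.337 -0.963
v -2.923 0.358 -1.244
v -3.3 0.618 -0.919
v -2.795 0.551 0.022
v -2.184 0.129 -0.505
v -2.263 -0.185 -0.045
v -2.64 0.076 0.281
v -2.513 0.584 -0.464
v -3.916 -0.429 -0.495
v -3.305 -0.851 -1.022
v -3.46 -0.376 -1.281
v -3.837 -0.115 -0.955
v -3.664 -0.637 -0.037
v -3.053 -1.058 -0.564
v -2.8 -0.918 -0.081
v -3.177 -0.658 0.244
v -3.587 -0.884 -0.536
v 1.847 -2.005 -3.176
v 2.735 -1.832 -3.339
v 2.822 -1.343 -2.347
v 1.933 -1.515 -2.184
v 2.581 -1.536 -3.472
v 2.668 -1.047 -2.479
v 2.315 -1.311 -3.559
v 2.402 -0.822 -2.566
v 1.978 -1.192 -3.588
v 2.064 -0.703 -2.596
v 1.62 -1.197 -3.555
v 1.707 -0.708 -2.562
v 1.297 -1.325 -3.463
v 1.384 -0.835 -2.471
v 1.058 -1.556 -3.329
v 1.145 -1.067 -2.336
v 0.939 -1.855 -3.171
v 1.026 -1.366 -2.178
v 0.958 -2.177 -3.013
v 1.045 -1.688 -2.021
v 1.112 -2.473 -2.881
v 1.199 -1.984 -1.888
v 1.378 -2.698 -2.794
v 1.465 -2.209 -1.801
v 1.716 -2.817 -2.764
v 1.802 -2.328 -1.772
v 2.073 -2.812 -2.798
v 2.16 -2.323 -1.805
v 2.396 -2.685 -2.889
v 2.483 -2.195 -1.897
v 2.635 -2.453 -3.024
v 2.722 -1.964 -2.031
v 2.754 -2.154 -3.182
v 2.841 -1.665 -2.189
v -2.466 -2.886 2.344
v -2.305 -1.805 3.031
v -2.226 -2.215 1.233
v -2.065 -1.135 1.92
v -0.535 -3.285 2.52
v -0.374 -2.205 3.207
v -0.295 -2.615 1.409
v -0.134 -1.534 2.096
f 1 38 17
f 38 12 41
f 17 41 6
f 38 41 17
f 1 17 13
f 17 6 18
f 13 18 2
f 17 18 13
f 1 13 22
f 13 2 23
f 22 23 8
f 13 23 22
f 1 22 34
f 22 8 37
f 34 37 11
f 22 37 34
f 1 34 38
f 34 11 42
f 38 42 12
f 34 42 38
f 2 18 29
f 18 6 32
f 29 32 10
f 18 32 29
f 6 41 19
f 41 12 40
f 19 40 5
f 41 40 19
f 12 42 39
f 42 11 35
f 39 35 3
f 42 35 39
f 11 37 36
f 37 8 24
f 36 24 7
f 37 24 36
f 8 23 28
f 23 2 25
f 28 25 9
f 23 25 28
f 4 30 16
f 30 10 31
f 16 31 5
f 30 31 16
f 4 16 14
f 16 5 15
f 14 15 3
f 16 15 14
f 4 14 21
f 14 3 20
f 21 20 7
f 14 20 21
f 4 21 26
f 21 7 27
f 26 27 9
f 21 27 26
f 4 26 30
f 26 9 33
f 30 33 10
f 26 33 30
f 5 31 19
f 31 10 32
f 19 32 6
f 31 32 19
f 3 15 39
f 15 5 40
f 39 40 12
f 15 40 39
f 7 20 36
f 20 3 35
f 36 35 11
f 20 35 36
f 9 27 28
f 27 7 24
f 28 24 8
f 27 24 28
f 10 33 29
f 33 9 25
f 29 25 2
f 33 25 29
f 44 43 47
f 44 47 45
f 45 47 48
f 45 48 46
f 47 43 49
f 47 49 48
f 48 49 50
f 48 50 46
f 49 43 51
f 49 51 50
f 50 51 52
f 50 52 46
f 51 43 53
f 51 53 52
f 52 53 54
f 52 54 46
f 53 43 55
f 53 55 54
f 54 55 56
f 54 56 46
f 55 43 57
f 55 57 56
f 56 57 58
f 56 58 46
f 57 43 59
f 57 59 58
f 58 59 60
f 58 60 46
f 59 43 61
f 59 61 60
f 60 61 62
f 60 62 46
f 61 43 63
f 61 63 62
f 62 63 64
f 62 64 46
f 63 43 65
f 63 65 64
f 64 65 66
f 64 66 46
f 65 43 67
f 65 67 66
f 66 67 68
f 66 68 46
f 67 43 69
f 67 69 68
f 68 69 70
f 68 70 46
f 69 43 71
f 69 71 70
f 70 71 72
f 70 72 46
f 71 43 73
f 71 73 72
f 72 73 74
f 72 74 46
f 73 43 75
f 73 75 74
f 74 75 76
f 74 76 46
f 75 43 44
f 75 44 76
f 76 44 45
f 76 45 46
f 78 80 77
f 81 78 77
f 77 80 79
f 79 81 77
f 78 84 80
f 82 78 81
f 82 84 78
f 80 84 79
f 83 81 79
f 79 84 83
f 83 82 81
f 84 82 83



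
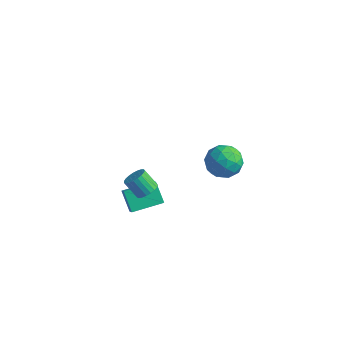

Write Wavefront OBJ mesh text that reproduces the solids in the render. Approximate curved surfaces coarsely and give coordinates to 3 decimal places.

v 2.274 -3.014 -1.19
v 1.369 -2.635 -0.191
v 3.236 -1.472 -0.903
v 2.331 -1.093 0.096
v 2.969 -3.607 -0.336
v 2.064 -3.228 0.663
v 3.931 -2.065 -0.049
v 3.026 -1.686 0.95
v 4.256 -3.794 2.541
v 4.63 -4.309 2.751
v 3.877 -4.481 3.669
v 3.504 -3.966 3.459
v 4.746 -4.095 2.886
v 3.993 -4.266 3.804
v 4.777 -3.828 2.961
v 4.024 -4 3.88
v 4.718 -3.556 2.964
v 3.965 -3.727 3.882
v 4.579 -3.325 2.893
v 3.827 -3.496 3.812
v 4.385 -3.175 2.762
v 3.632 -3.346 3.68
v 4.168 -3.132 2.592
v 3.415 -3.304 3.511
v 3.967 -3.204 2.413
v 3.214 -3.375 3.332
v 3.815 -3.378 2.257
v 3.062 -3.549 3.176
v 3.74 -3.623 2.149
v 2.987 -3.795 3.068
v 3.754 -3.899 2.11
v 3.001 -4.07 3.028
v 3.855 -4.156 2.144
v 3.102 -4.327 3.063
v 4.025 -4.351 2.248
v 3.273 -4.522 3.166
v 4.236 -4.449 2.402
v 3.483 -4.621 3.32
v 4.45 -4.435 2.58
v 3.697 -4.606 3.498
v 2.959 4.29 -0.387
v 3.988 4.157 0.171
v 3.312 2.723 -1.411
v 4.341 2.59 -0.853
v 3.33 2.425 -0.272
v 3.111 3.393 0.361
v 4.189 3.487 -1.601
v 3.97 4.455 -0.968
v 4.747 3.66 -0.579
v 4.216 3.004 0.242
v 3.084 3.876 -1.482
v 2.553 3.22 -0.661
v 3.442 4.361 -0.018
v 3.858 2.519 -1.222
v 3.263 2.422 -0.881
v 3.868 2.343 -0.553
v 2.927 3.912 0.094
v 3.532 3.834 0.422
v 3.145 2.816 0.161
v 3.768 3.046 -1.662
v 4.373 2.968 -1.334
v 3.432 4.537 -0.687
v 4.037 4.458 -0.359
v 4.155 4.064 -1.401
v 4.493 3.991 -0.131
v 4.701 3.07 -0.733
v 4.612 3.597 -1.172
v 4.483 4.166 -0.8
v 4.181 3.605 0.352
v 4.389 2.684 -0.25
v 3.795 2.587 0.091
v 3.666 3.156 0.463
v 4.628 3.313 -0.089
v 2.911 4.196 -0.99
v 3.119 3.275 -1.592
v 3.634 3.724 -1.703
v 3.505 4.293 -1.331
v 2.599 3.81 -0.507
v 2.807 2.889 -1.109
v 2.817 2.714 -0.44
v 2.688 3.283 -0.068
v 2.672 3.567 -1.151
f 2 4 1
f 5 2 1
f 1 4 3
f 3 5 1
f 2 8 4
f 6 2 5
f 6 8 2
f 4 8 3
f 7 5 3
f 3 8 7
f 7 6 5
f 8 6 7
f 10 9 13
f 10 13 11
f 11 13 14
f 11 14 12
f 13 9 15
f 13 15 14
f 14 15 16
f 14 16 12
f 15 9 17
f 15 17 16
f 16 17 18
f 16 18 12
f 17 9 19
f 17 19 18
f 18 19 20
f 18 20 12
f 19 9 21
f 19 21 20
f 20 21 22
f 20 22 12
f 21 9 23
f 21 23 22
f 22 23 24
f 22 24 12
f 23 9 25
f 23 25 24
f 24 25 26
f 24 26 12
f 25 9 27
f 25 27 26
f 26 27 28
f 26 28 12
f 27 9 29
f 27 29 28
f 28 29 30
f 28 30 12
f 29 9 31
f 29 31 30
f 30 31 32
f 30 32 12
f 31 9 33
f 31 33 32
f 32 33 34
f 32 34 12
f 33 9 35
f 33 35 34
f 34 35 36
f 34 36 12
f 35 9 37
f 35 37 36
f 36 37 38
f 36 38 12
f 37 9 39
f 37 39 38
f 38 39 40
f 38 40 12
f 39 9 10
f 39 10 40
f 40 10 11
f 40 11 12
f 41 78 57
f 78 52 81
f 57 81 46
f 78 81 57
f 41 57 53
f 57 46 58
f 53 58 42
f 57 58 53
f 41 53 62
f 53 42 63
f 62 63 48
f 53 63 62
f 41 62 74
f 62 48 77
f 74 77 51
f 62 77 74
f 41 74 78
f 74 51 82
f 78 82 52
f 74 82 78
f 42 58 69
f 58 46 72
f 69 72 50
f 58 72 69
f 46 81 59
f 81 52 80
f 59 80 45
f 81 80 59
f 52 82 79
f 82 51 75
f 79 75 43
f 82 75 79
f 51 77 76
f 77 48 64
f 76 64 47
f 77 64 76
f 48 63 68
f 63 42 65
f 68 65 49
f 63 65 68
f 44 70 56
f 70 50 71
f 56 71 45
f 70 71 56
f 44 56 54
f 56 45 55
f 54 55 43
f 56 55 54
f 44 54 61
f 54 43 60
f 61 60 47
f 54 60 61
f 44 61 66
f 61 47 67
f 66 67 49
f 61 67 66
f 44 66 70
f 66 49 73
f 70 73 50
f 66 73 70
f 45 71 59
f 71 50 72
f 59 72 46
f 71 72 59
f 43 55 79
f 55 45 80
f 79 80 52
f 55 80 79
f 47 60 76
f 60 43 75
f 76 75 51
f 60 75 76
f 49 67 68
f 67 47 64
f 68 64 48
f 67 64 68
f 50 73 69
f 73 49 65
f 69 65 42
f 73 65 69



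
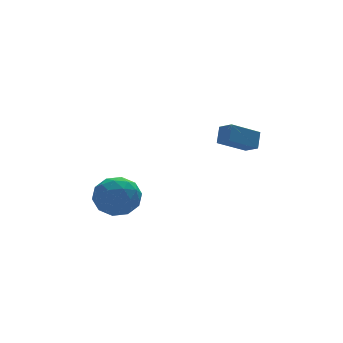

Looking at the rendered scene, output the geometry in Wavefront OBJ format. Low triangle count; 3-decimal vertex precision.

v 4.236 -3.207 1.759
v 4.538 -3.979 2.179
v 2.686 -3.367 2.577
v 2.988 -4.139 2.997
v 4.592 -2.641 2.543
v 4.894 -3.413 2.963
v 3.042 -2.801 3.361
v 3.344 -3.573 3.781
v -2.739 -1.357 -0.71
v -1.578 -1.178 -1.141
v -2.282 -3.282 -0.279
v -1.121 -3.103 -0.71
v -1.488 -2.546 0.349
v -1.77 -1.356 0.082
v -2.09 -3.104 -1.502
v -2.372 -1.914 -1.769
v -1.177 -2.258 -1.631
v -0.805 -1.913 -0.487
v -3.055 -2.547 -0.933
v -2.683 -2.202 0.211
v -2.199 -1.099 -0.964
v -1.661 -3.361 -0.456
v -1.877 -3.034 0.166
v -1.195 -2.929 -0.088
v -2.312 -1.204 -0.244
v -1.629 -1.098 -0.498
v -1.576 -1.902 0.378
v -2.231 -3.362 -0.922
v -1.548 -3.256 -1.176
v -2.665 -1.531 -1.332
v -1.983 -1.426 -1.586
v -2.284 -2.558 -1.798
v -1.281 -1.628 -1.505
v -1.012 -2.759 -1.251
v -1.581 -2.76 -1.717
v -1.747 -2.061 -1.874
v -1.062 -1.425 -0.833
v -0.793 -2.557 -0.579
v -1.009 -2.229 0.043
v -1.175 -1.53 -0.113
v -0.826 -2.06 -1.12
v -3.067 -1.903 -0.841
v -2.798 -3.035 -0.587
v -2.685 -2.93 -1.307
v -2.851 -2.231 -1.463
v -2.848 -1.701 -0.169
v -2.579 -2.832 0.085
v -2.113 -2.399 0.454
v -2.279 -1.7 0.297
v -3.034 -2.4 -0.3
f 2 4 1
f 5 2 1
f 1 4 3
f 3 5 1
f 2 8 4
f 6 2 5
f 6 8 2
f 4 8 3
f 7 5 3
f 3 8 7
f 7 6 5
f 8 6 7
f 9 46 25
f 46 20 49
f 25 49 14
f 46 49 25
f 9 25 21
f 25 14 26
f 21 26 10
f 25 26 21
f 9 21 30
f 21 10 31
f 30 31 16
f 21 31 30
f 9 30 42
f 30 16 45
f 42 45 19
f 30 45 42
f 9 42 46
f 42 19 50
f 46 50 20
f 42 50 46
f 10 26 37
f 26 14 40
f 37 40 18
f 26 40 37
f 14 49 27
f 49 20 48
f 27 48 13
f 49 48 27
f 20 50 47
f 50 19 43
f 47 43 11
f 50 43 47
f 19 45 44
f 45 16 32
f 44 32 15
f 45 32 44
f 16 31 36
f 31 10 33
f 36 33 17
f 31 33 36
f 12 38 24
f 38 18 39
f 24 39 13
f 38 39 24
f 12 24 22
f 24 13 23
f 22 23 11
f 24 23 22
f 12 22 29
f 22 11 28
f 29 28 15
f 22 28 29
f 12 29 34
f 29 15 35
f 34 35 17
f 29 35 34
f 12 34 38
f 34 17 41
f 38 41 18
f 34 41 38
f 13 39 27
f 39 18 40
f 27 40 14
f 39 40 27
f 11 23 47
f 23 13 48
f 47 48 20
f 23 48 47
f 15 28 44
f 28 11 43
f 44 43 19
f 28 43 44
f 17 35 36
f 35 15 32
f 36 32 16
f 35 32 36
f 18 41 37
f 41 17 33
f 37 33 10
f 41 33 37



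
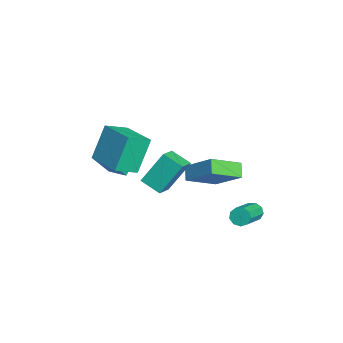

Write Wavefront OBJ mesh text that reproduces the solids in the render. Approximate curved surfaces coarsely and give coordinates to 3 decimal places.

v -1.481 -0.579 -1.266
v -0.344 0.605 0.028
v -2.135 1.01 -2.146
v -0.998 2.194 -0.852
v -0.782 -0.614 -1.848
v 0.355 0.57 -0.554
v -1.436 0.975 -2.728
v -0.299 2.159 -1.434
v 0.521 2.624 -3.474
v 0.874 2.957 -3.772
v 2.372 2.13 -2.925
v 2.019 1.796 -2.626
v 0.779 3.13 -3.436
v 2.278 2.303 -2.588
v 0.564 3.067 -3.117
v 2.062 2.239 -2.27
v 0.328 2.795 -2.966
v 1.826 1.968 -2.118
v 0.183 2.444 -3.052
v 1.681 1.616 -2.204
v 0.196 2.177 -3.335
v 1.694 1.349 -2.488
v 0.361 2.119 -3.684
v 1.859 1.291 -2.836
v 0.601 2.297 -3.934
v 2.099 1.469 -3.086
v 0.803 2.628 -3.969
v 2.302 1.801 -3.121
v 0.658 -2.52 -0.372
v 0.404 -1.401 1.302
v 1.341 -1.655 -0.847
v 1.087 -0.536 0.828
v 1.633 -3.024 0.112
v 1.379 -1.905 1.787
v 2.316 -2.159 -0.362
v 2.062 -1.04 1.312
v -4.683 -3.428 -1.796
v -4.042 -4.233 -0.308
v -3.966 -2.581 -1.647
v -3.325 -3.386 -0.158
v -3.395 -4.334 -2.842
v -2.754 -5.139 -1.353
v -2.678 -3.487 -2.692
v -2.037 -4.292 -1.204
v -1.384 -5.258 -0.277
v -2.088 -4.535 1.61
v -1.999 -4.104 -0.948
v -2.703 -3.381 0.939
v 0.343 -4.199 -0.039
v -0.361 -3.476 1.848
v -0.272 -3.045 -0.71
v -0.976 -2.322 1.177
f 2 4 1
f 5 2 1
f 1 4 3
f 3 5 1
f 2 8 4
f 6 2 5
f 6 8 2
f 4 8 3
f 7 5 3
f 3 8 7
f 7 6 5
f 8 6 7
f 10 9 13
f 10 13 11
f 11 13 14
f 11 14 12
f 13 9 15
f 13 15 14
f 14 15 16
f 14 16 12
f 15 9 17
f 15 17 16
f 16 17 18
f 16 18 12
f 17 9 19
f 17 19 18
f 18 19 20
f 18 20 12
f 19 9 21
f 19 21 20
f 20 21 22
f 20 22 12
f 21 9 23
f 21 23 22
f 22 23 24
f 22 24 12
f 23 9 25
f 23 25 24
f 24 25 26
f 24 26 12
f 25 9 27
f 25 27 26
f 26 27 28
f 26 28 12
f 27 9 10
f 27 10 28
f 28 10 11
f 28 11 12
f 30 32 29
f 33 30 29
f 29 32 31
f 31 33 29
f 30 36 32
f 34 30 33
f 34 36 30
f 32 36 31
f 35 33 31
f 31 36 35
f 35 34 33
f 36 34 35
f 38 40 37
f 41 38 37
f 37 40 39
f 39 41 37
f 38 44 40
f 42 38 41
f 42 44 38
f 40 44 39
f 43 41 39
f 39 44 43
f 43 42 41
f 44 42 43
f 46 48 45
f 49 46 45
f 45 48 47
f 47 49 45
f 46 52 48
f 50 46 49
f 50 52 46
f 48 52 47
f 51 49 47
f 47 52 51
f 51 50 49
f 52 50 51



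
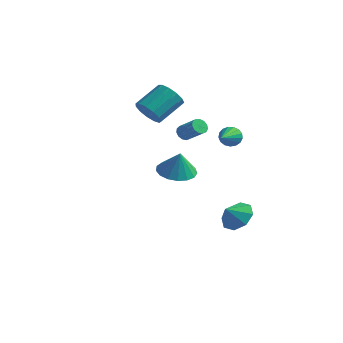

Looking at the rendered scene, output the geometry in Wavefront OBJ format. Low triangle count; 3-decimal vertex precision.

v 3.015 3.417 2.391
v 3.409 3.31 1.885
v 3.425 1.803 3.049
v 3.594 3.444 2.097
v 3.647 3.571 2.376
v 3.554 3.663 2.658
v 3.339 3.698 2.88
v 3.049 3.669 2.989
v 2.751 3.582 2.961
v 2.514 3.458 2.803
v 2.392 3.324 2.55
v 2.413 3.211 2.261
v 2.571 3.145 2.002
v 2.832 3.142 1.831
v 3.134 3.201 1.789
v -1.728 2.871 3.115
v -1.22 3.163 2.406
v -0.743 4.641 3.356
v -1.252 4.349 4.065
v -1.694 3.361 2.337
v -1.217 4.838 3.287
v -2.179 3.403 2.515
v -1.703 4.88 3.464
v -2.521 3.276 2.883
v -2.044 4.754 3.833
v -2.611 3.021 3.325
v -2.135 4.499 4.275
v -2.421 2.718 3.701
v -1.944 4.196 4.651
v -2.011 2.464 3.89
v -1.534 3.942 4.84
v -1.511 2.339 3.834
v -1.034 3.817 4.783
v -1.08 2.383 3.549
v -0.603 3.861 4.499
v -0.855 2.582 3.126
v -0.378 4.06 4.076
v -0.907 2.873 2.7
v -0.43 4.35 3.65
v 3.769 2.936 -3.093
v 4.227 3.51 -2.384
v 3.451 2.244 -2.327
v 3.484 3.718 -2.503
v 2.908 3.469 -2.968
v 2.837 2.908 -3.506
v 3.311 2.363 -3.801
v 4.054 2.154 -3.682
v 4.63 2.403 -3.218
v 4.701 2.965 -2.68
v 2.738 -1.274 1.821
v 3.289 -0.394 1.764
v 3.022 -1.366 3.159
v 2.829 -0.24 1.873
v 2.347 -0.322 1.97
v 1.956 -0.622 2.033
v 1.743 -1.072 2.047
v 1.758 -1.568 2.01
v 1.998 -1.997 1.93
v 2.407 -2.26 1.824
v 2.892 -2.298 1.719
v 3.342 -2.101 1.637
v 3.653 -1.714 1.597
v 3.755 -1.227 1.608
v 3.623 -0.751 1.669
v 0.308 3.2 2.041
v 0.582 3.017 1.651
v 1.666 2.856 2.49
v 1.392 3.04 2.879
v 0.623 3.301 1.653
v 1.707 3.14 2.491
v 0.565 3.554 1.777
v 1.648 3.393 2.616
v 0.424 3.694 1.985
v 1.508 3.533 2.824
v 0.247 3.677 2.211
v 1.331 3.516 3.05
v 0.089 3.509 2.382
v 1.173 3.349 3.221
v 0.001 3.243 2.446
v 1.085 3.082 3.284
v 0.01 2.964 2.38
v 1.094 2.803 3.219
v 0.114 2.759 2.207
v 1.198 2.598 3.046
v 0.279 2.695 1.981
v 1.363 2.534 2.82
v 0.454 2.791 1.774
v 1.538 2.63 2.613
f 2 1 4
f 2 4 3
f 4 1 5
f 4 5 3
f 5 1 6
f 5 6 3
f 6 1 7
f 6 7 3
f 7 1 8
f 7 8 3
f 8 1 9
f 8 9 3
f 9 1 10
f 9 10 3
f 10 1 11
f 10 11 3
f 11 1 12
f 11 12 3
f 12 1 13
f 12 13 3
f 13 1 14
f 13 14 3
f 14 1 15
f 14 15 3
f 15 1 2
f 15 2 3
f 17 16 20
f 17 20 18
f 18 20 21
f 18 21 19
f 20 16 22
f 20 22 21
f 21 22 23
f 21 23 19
f 22 16 24
f 22 24 23
f 23 24 25
f 23 25 19
f 24 16 26
f 24 26 25
f 25 26 27
f 25 27 19
f 26 16 28
f 26 28 27
f 27 28 29
f 27 29 19
f 28 16 30
f 28 30 29
f 29 30 31
f 29 31 19
f 30 16 32
f 30 32 31
f 31 32 33
f 31 33 19
f 32 16 34
f 32 34 33
f 33 34 35
f 33 35 19
f 34 16 36
f 34 36 35
f 35 36 37
f 35 37 19
f 36 16 38
f 36 38 37
f 37 38 39
f 37 39 19
f 38 16 17
f 38 17 39
f 39 17 18
f 39 18 19
f 41 40 43
f 41 43 42
f 43 40 44
f 43 44 42
f 44 40 45
f 44 45 42
f 45 40 46
f 45 46 42
f 46 40 47
f 46 47 42
f 47 40 48
f 47 48 42
f 48 40 49
f 48 49 42
f 49 40 41
f 49 41 42
f 51 50 53
f 51 53 52
f 53 50 54
f 53 54 52
f 54 50 55
f 54 55 52
f 55 50 56
f 55 56 52
f 56 50 57
f 56 57 52
f 57 50 58
f 57 58 52
f 58 50 59
f 58 59 52
f 59 50 60
f 59 60 52
f 60 50 61
f 60 61 52
f 61 50 62
f 61 62 52
f 62 50 63
f 62 63 52
f 63 50 64
f 63 64 52
f 64 50 51
f 64 51 52
f 66 65 69
f 66 69 67
f 67 69 70
f 67 70 68
f 69 65 71
f 69 71 70
f 70 71 72
f 70 72 68
f 71 65 73
f 71 73 72
f 72 73 74
f 72 74 68
f 73 65 75
f 73 75 74
f 74 75 76
f 74 76 68
f 75 65 77
f 75 77 76
f 76 77 78
f 76 78 68
f 77 65 79
f 77 79 78
f 78 79 80
f 78 80 68
f 79 65 81
f 79 81 80
f 80 81 82
f 80 82 68
f 81 65 83
f 81 83 82
f 82 83 84
f 82 84 68
f 83 65 85
f 83 85 84
f 84 85 86
f 84 86 68
f 85 65 87
f 85 87 86
f 86 87 88
f 86 88 68
f 87 65 66
f 87 66 88
f 88 66 67
f 88 67 68



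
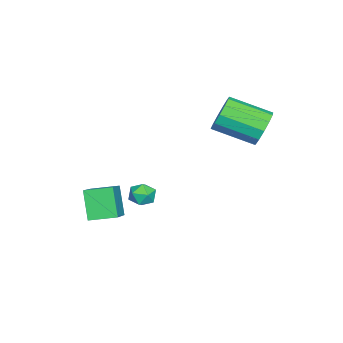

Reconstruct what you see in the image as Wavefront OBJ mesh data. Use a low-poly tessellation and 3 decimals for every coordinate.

v -0.243 -2.849 -4.105
v 0.35 -2.577 -4.093
v 0.11 -3.643 -3.507
v 0.703 -3.371 -3.495
v 0.207 -3.087 -3.181
v -0.011 -2.596 -3.551
v 0.471 -3.624 -4.049
v 0.253 -3.133 -4.419
v 0.791 -3.056 -4.059
v 0.627 -2.724 -3.522
v -0.167 -3.496 -4.078
v -0.331 -3.164 -3.541
v 1.999 -4.69 -2.72
v 3.575 -4.394 -1.837
v 1.672 -3.564 -2.513
v 3.247 -3.269 -1.63
v 2.633 -4.271 -3.99
v 4.208 -3.976 -3.107
v 2.305 -3.146 -3.783
v 3.881 -2.85 -2.9
v -1.017 1.655 0.249
v -0.56 1.992 0.96
v -0.366 0.202 1.682
v -0.823 -0.135 0.971
v -1.055 1.992 1.093
v -0.861 0.202 1.816
v -1.538 1.885 0.958
v -1.344 0.095 1.681
v -1.856 1.705 0.598
v -1.661 -0.085 1.321
v -1.907 1.509 0.127
v -1.713 -0.281 0.85
v -1.676 1.36 -0.305
v -1.482 -0.43 0.417
v -1.236 1.304 -0.562
v -1.041 -0.486 0.161
v -0.726 1.36 -0.561
v -0.531 -0.43 0.161
v -0.309 1.509 -0.303
v -0.114 -0.281 0.419
v -0.116 1.705 0.13
v 0.078 -0.085 0.852
v -0.21 1.885 0.601
v -0.016 0.095 1.323
f 1 12 6
f 1 6 2
f 1 2 8
f 1 8 11
f 1 11 12
f 2 6 10
f 6 12 5
f 12 11 3
f 11 8 7
f 8 2 9
f 4 10 5
f 4 5 3
f 4 3 7
f 4 7 9
f 4 9 10
f 5 10 6
f 3 5 12
f 7 3 11
f 9 7 8
f 10 9 2
f 14 16 13
f 17 14 13
f 13 16 15
f 15 17 13
f 14 20 16
f 18 14 17
f 18 20 14
f 16 20 15
f 19 17 15
f 15 20 19
f 19 18 17
f 20 18 19
f 22 21 25
f 22 25 23
f 23 25 26
f 23 26 24
f 25 21 27
f 25 27 26
f 26 27 28
f 26 28 24
f 27 21 29
f 27 29 28
f 28 29 30
f 28 30 24
f 29 21 31
f 29 31 30
f 30 31 32
f 30 32 24
f 31 21 33
f 31 33 32
f 32 33 34
f 32 34 24
f 33 21 35
f 33 35 34
f 34 35 36
f 34 36 24
f 35 21 37
f 35 37 36
f 36 37 38
f 36 38 24
f 37 21 39
f 37 39 38
f 38 39 40
f 38 40 24
f 39 21 41
f 39 41 40
f 40 41 42
f 40 42 24
f 41 21 43
f 41 43 42
f 42 43 44
f 42 44 24
f 43 21 22
f 43 22 44
f 44 22 23
f 44 23 24



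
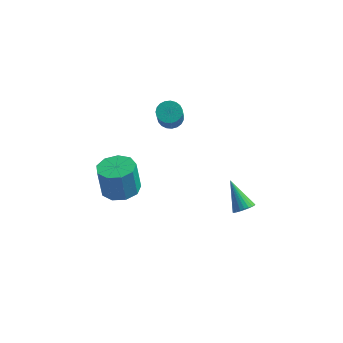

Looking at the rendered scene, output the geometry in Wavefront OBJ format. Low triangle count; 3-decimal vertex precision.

v 3.232 -0.657 -4.035
v 3.672 -0.178 -4.039
v 2.228 0.277 -2.705
v 3.51 -0.098 -4.217
v 3.306 -0.103 -4.367
v 3.091 -0.193 -4.467
v 2.897 -0.353 -4.501
v 2.755 -0.559 -4.464
v 2.685 -0.78 -4.362
v 2.698 -0.983 -4.21
v 2.793 -1.136 -4.031
v 2.954 -1.215 -3.852
v 3.159 -1.21 -3.702
v 3.374 -1.121 -3.602
v 3.568 -0.961 -3.568
v 3.71 -0.754 -3.605
v 3.78 -0.533 -3.707
v 3.767 -0.331 -3.86
v -0.964 -0.102 2.413
v -0.268 -0.058 2.353
v -0.08 -1.033 3.806
v -0.776 -1.078 3.867
v -0.33 0.175 2.517
v -0.142 -0.8 3.97
v -0.501 0.359 2.663
v -0.313 -0.616 4.116
v -0.752 0.464 2.766
v -0.564 -0.511 4.219
v -1.04 0.471 2.808
v -0.852 -0.504 4.261
v -1.315 0.378 2.782
v -1.127 -0.597 4.235
v -1.529 0.203 2.692
v -1.341 -0.772 4.145
v -1.646 -0.025 2.553
v -1.457 -1 4.007
v -1.644 -0.267 2.391
v -1.456 -1.242 3.844
v -1.525 -0.48 2.233
v -1.337 -1.455 3.686
v -1.309 -0.628 2.105
v -1.121 -1.603 3.559
v -1.033 -0.685 2.032
v -0.845 -1.66 3.485
v -0.746 -0.641 2.024
v -0.558 -1.616 3.477
v -0.496 -0.504 2.083
v -0.308 -1.479 3.536
v -0.327 -0.298 2.2
v -0.139 -1.273 3.653
v -2.917 -2.888 -1.629
v -1.916 -3.227 -1.46
v -2.183 -3.131 0.317
v -3.183 -2.792 0.149
v -1.929 -2.497 -1.502
v -2.195 -2.401 0.276
v -2.404 -1.949 -1.603
v -2.671 -1.853 0.175
v -3.119 -1.841 -1.716
v -3.386 -1.745 0.062
v -3.739 -2.223 -1.788
v -4.006 -2.127 -0.011
v -3.975 -2.916 -1.786
v -4.241 -2.82 -0.008
v -3.715 -3.596 -1.71
v -3.982 -3.5 0.067
v -3.082 -3.945 -1.596
v -3.348 -3.849 0.181
v -2.371 -3.799 -1.498
v -2.638 -3.703 0.28
f 2 1 4
f 2 4 3
f 4 1 5
f 4 5 3
f 5 1 6
f 5 6 3
f 6 1 7
f 6 7 3
f 7 1 8
f 7 8 3
f 8 1 9
f 8 9 3
f 9 1 10
f 9 10 3
f 10 1 11
f 10 11 3
f 11 1 12
f 11 12 3
f 12 1 13
f 12 13 3
f 13 1 14
f 13 14 3
f 14 1 15
f 14 15 3
f 15 1 16
f 15 16 3
f 16 1 17
f 16 17 3
f 17 1 18
f 17 18 3
f 18 1 2
f 18 2 3
f 20 19 23
f 20 23 21
f 21 23 24
f 21 24 22
f 23 19 25
f 23 25 24
f 24 25 26
f 24 26 22
f 25 19 27
f 25 27 26
f 26 27 28
f 26 28 22
f 27 19 29
f 27 29 28
f 28 29 30
f 28 30 22
f 29 19 31
f 29 31 30
f 30 31 32
f 30 32 22
f 31 19 33
f 31 33 32
f 32 33 34
f 32 34 22
f 33 19 35
f 33 35 34
f 34 35 36
f 34 36 22
f 35 19 37
f 35 37 36
f 36 37 38
f 36 38 22
f 37 19 39
f 37 39 38
f 38 39 40
f 38 40 22
f 39 19 41
f 39 41 40
f 40 41 42
f 40 42 22
f 41 19 43
f 41 43 42
f 42 43 44
f 42 44 22
f 43 19 45
f 43 45 44
f 44 45 46
f 44 46 22
f 45 19 47
f 45 47 46
f 46 47 48
f 46 48 22
f 47 19 49
f 47 49 48
f 48 49 50
f 48 50 22
f 49 19 20
f 49 20 50
f 50 20 21
f 50 21 22
f 52 51 55
f 52 55 53
f 53 55 56
f 53 56 54
f 55 51 57
f 55 57 56
f 56 57 58
f 56 58 54
f 57 51 59
f 57 59 58
f 58 59 60
f 58 60 54
f 59 51 61
f 59 61 60
f 60 61 62
f 60 62 54
f 61 51 63
f 61 63 62
f 62 63 64
f 62 64 54
f 63 51 65
f 63 65 64
f 64 65 66
f 64 66 54
f 65 51 67
f 65 67 66
f 66 67 68
f 66 68 54
f 67 51 69
f 67 69 68
f 68 69 70
f 68 70 54
f 69 51 52
f 69 52 70
f 70 52 53
f 70 53 54



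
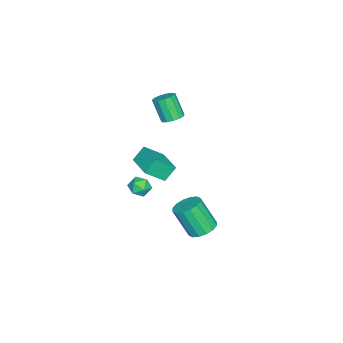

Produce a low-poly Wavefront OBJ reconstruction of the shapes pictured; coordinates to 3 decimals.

v -0.809 -2.282 -2.45
v -0.162 -2.501 -2.174
v -1.118 -3.419 -2.626
v -0.471 -3.638 -2.35
v -0.974 -3.331 -1.909
v -0.783 -2.628 -1.8
v -0.497 -3.292 -3
v -0.306 -2.589 -2.891
v 0.031 -3.125 -2.514
v -0.264 -3.149 -1.84
v -1.016 -2.771 -2.96
v -1.311 -2.795 -2.286
v 2.781 2.033 -1.692
v 3.622 2.133 -1.616
v 3.579 1.186 0.089
v 2.739 1.087 0.012
v 3.447 2.488 -1.423
v 3.405 1.541 0.281
v 3.094 2.721 -1.302
v 3.051 1.774 0.402
v 2.657 2.77 -1.286
v 2.614 1.823 0.418
v 2.253 2.621 -1.379
v 2.211 1.675 0.325
v 1.991 2.315 -1.555
v 1.949 1.369 0.149
v 1.941 1.934 -1.769
v 1.898 0.987 -0.064
v 2.115 1.579 -1.961
v 2.073 0.632 -0.257
v 2.469 1.346 -2.082
v 2.426 0.399 -0.378
v 2.906 1.297 -2.098
v 2.863 0.35 -0.394
v 3.309 1.445 -2.005
v 3.267 0.499 -0.301
v 3.571 1.751 -1.829
v 3.529 0.805 -0.125
v -3.218 -1.981 1.863
v -2.661 -2.384 1.804
v -3.005 -3.062 3.177
v -3.562 -2.659 3.237
v -2.545 -2.063 1.991
v -2.889 -2.741 3.365
v -2.643 -1.717 2.138
v -2.987 -2.395 3.511
v -2.923 -1.454 2.197
v -3.267 -2.132 3.571
v -3.297 -1.359 2.151
v -3.641 -2.037 3.524
v -3.646 -1.461 2.013
v -3.99 -2.139 3.386
v -3.859 -1.728 1.827
v -4.203 -2.406 3.201
v -3.868 -2.076 1.653
v -4.213 -2.754 3.027
v -3.671 -2.393 1.546
v -4.016 -3.071 2.92
v -3.33 -2.58 1.539
v -3.675 -3.258 2.913
v -2.954 -2.576 1.636
v -3.298 -3.254 3.009
v 2.965 -0.721 2.742
v 3.616 -1.569 3.629
v 2.441 -0.313 3.517
v 3.093 -1.161 4.404
v 4.187 0.441 2.956
v 4.839 -0.407 3.843
v 3.664 0.849 3.731
v 4.315 0.001 4.618
f 1 12 6
f 1 6 2
f 1 2 8
f 1 8 11
f 1 11 12
f 2 6 10
f 6 12 5
f 12 11 3
f 11 8 7
f 8 2 9
f 4 10 5
f 4 5 3
f 4 3 7
f 4 7 9
f 4 9 10
f 5 10 6
f 3 5 12
f 7 3 11
f 9 7 8
f 10 9 2
f 14 13 17
f 14 17 15
f 15 17 18
f 15 18 16
f 17 13 19
f 17 19 18
f 18 19 20
f 18 20 16
f 19 13 21
f 19 21 20
f 20 21 22
f 20 22 16
f 21 13 23
f 21 23 22
f 22 23 24
f 22 24 16
f 23 13 25
f 23 25 24
f 24 25 26
f 24 26 16
f 25 13 27
f 25 27 26
f 26 27 28
f 26 28 16
f 27 13 29
f 27 29 28
f 28 29 30
f 28 30 16
f 29 13 31
f 29 31 30
f 30 31 32
f 30 32 16
f 31 13 33
f 31 33 32
f 32 33 34
f 32 34 16
f 33 13 35
f 33 35 34
f 34 35 36
f 34 36 16
f 35 13 37
f 35 37 36
f 36 37 38
f 36 38 16
f 37 13 14
f 37 14 38
f 38 14 15
f 38 15 16
f 40 39 43
f 40 43 41
f 41 43 44
f 41 44 42
f 43 39 45
f 43 45 44
f 44 45 46
f 44 46 42
f 45 39 47
f 45 47 46
f 46 47 48
f 46 48 42
f 47 39 49
f 47 49 48
f 48 49 50
f 48 50 42
f 49 39 51
f 49 51 50
f 50 51 52
f 50 52 42
f 51 39 53
f 51 53 52
f 52 53 54
f 52 54 42
f 53 39 55
f 53 55 54
f 54 55 56
f 54 56 42
f 55 39 57
f 55 57 56
f 56 57 58
f 56 58 42
f 57 39 59
f 57 59 58
f 58 59 60
f 58 60 42
f 59 39 61
f 59 61 60
f 60 61 62
f 60 62 42
f 61 39 40
f 61 40 62
f 62 40 41
f 62 41 42
f 64 66 63
f 67 64 63
f 63 66 65
f 65 67 63
f 64 70 66
f 68 64 67
f 68 70 64
f 66 70 65
f 69 67 65
f 65 70 69
f 69 68 67
f 70 68 69



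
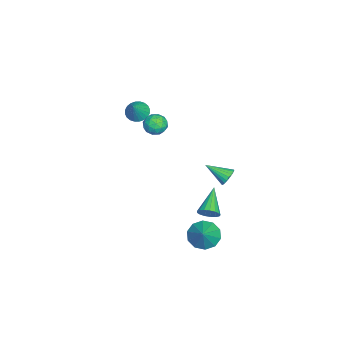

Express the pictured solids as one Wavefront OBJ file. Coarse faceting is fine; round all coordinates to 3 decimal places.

v -4.332 -2.57 -0.174
v -3.983 -3.132 -0.505
v -3.368 -2.65 0.974
v -3.838 -2.906 -0.611
v -3.769 -2.628 -0.65
v -3.785 -2.342 -0.617
v -3.884 -2.09 -0.516
v -4.051 -1.912 -0.363
v -4.261 -1.833 -0.181
v -4.482 -1.867 0.002
v -4.68 -2.008 0.158
v -4.825 -2.234 0.264
v -4.895 -2.511 0.303
v -4.879 -2.798 0.27
v -4.779 -3.049 0.169
v -4.612 -3.228 0.016
v -4.402 -3.306 -0.166
v -4.181 -3.273 -0.349
v 3.424 2.846 -2.192
v 3.756 2.958 -1.645
v 1.856 2.894 -1.248
v 3.698 3.243 -1.756
v 3.577 3.436 -1.967
v 3.421 3.495 -2.23
v 3.265 3.405 -2.484
v 3.146 3.186 -2.671
v 3.09 2.89 -2.748
v 3.111 2.584 -2.698
v 3.203 2.338 -2.532
v 3.346 2.208 -2.288
v 3.507 2.224 -2.022
v 3.648 2.383 -1.795
v 3.738 2.648 -1.659
v 3.369 2.596 -4.128
v 4.005 2.774 -4.81
v 4.471 2.704 -3.072
v 3.783 3.287 -4.631
v 3.403 3.536 -4.26
v 3.01 3.427 -3.838
v 2.754 3 -3.526
v 2.733 2.419 -3.445
v 2.954 1.905 -3.624
v 3.334 1.656 -3.996
v 3.728 1.766 -4.418
v 3.984 2.192 -4.729
v -2.034 -1.024 1.008
v -1.645 -0.421 0.766
v -1.015 -1.479 1.514
v -0.626 -0.876 1.272
v -1.144 -0.798 1.819
v -1.773 -0.517 1.506
v -0.887 -1.383 0.774
v -1.516 -1.102 0.461
v -0.935 -0.643 0.622
v -1.094 -0.282 1.267
v -1.566 -1.618 1.013
v -1.725 -1.257 1.658
v -1.929 -0.682 0.843
v -0.731 -1.218 1.437
v -1.036 -1.172 1.759
v -0.807 -0.817 1.617
v -2.004 -0.739 1.277
v -1.775 -0.384 1.135
v -1.481 -0.606 1.754
v -0.885 -1.516 1.145
v -0.656 -1.161 1.003
v -1.853 -1.083 0.663
v -1.624 -0.728 0.521
v -1.179 -1.294 0.526
v -1.283 -0.459 0.616
v -0.684 -0.727 0.913
v -0.837 -1.025 0.62
v -1.207 -0.859 0.436
v -1.376 -0.246 0.995
v -0.778 -0.514 1.292
v -1.082 -0.468 1.614
v -1.452 -0.302 1.43
v -0.96 -0.377 0.91
v -1.882 -1.386 0.988
v -1.284 -1.654 1.285
v -1.208 -1.598 0.85
v -1.578 -1.432 0.666
v -1.976 -1.173 1.367
v -1.377 -1.441 1.664
v -1.453 -1.041 1.844
v -1.823 -0.875 1.66
v -1.7 -1.523 1.37
v 3.308 3.861 0.91
v 3.55 4.104 1.39
v 3.152 2.599 1.63
v 3.312 4.152 1.423
v 3.073 4.15 1.368
v 2.874 4.098 1.233
v 2.751 4.005 1.043
v 2.724 3.886 0.829
v 2.798 3.764 0.63
v 2.96 3.658 0.479
v 3.182 3.587 0.403
v 3.426 3.563 0.415
v 3.649 3.591 0.512
v 3.814 3.666 0.678
v 3.891 3.774 0.884
v 3.867 3.897 1.095
v 3.746 4.014 1.274
f 2 1 4
f 2 4 3
f 4 1 5
f 4 5 3
f 5 1 6
f 5 6 3
f 6 1 7
f 6 7 3
f 7 1 8
f 7 8 3
f 8 1 9
f 8 9 3
f 9 1 10
f 9 10 3
f 10 1 11
f 10 11 3
f 11 1 12
f 11 12 3
f 12 1 13
f 12 13 3
f 13 1 14
f 13 14 3
f 14 1 15
f 14 15 3
f 15 1 16
f 15 16 3
f 16 1 17
f 16 17 3
f 17 1 18
f 17 18 3
f 18 1 2
f 18 2 3
f 20 19 22
f 20 22 21
f 22 19 23
f 22 23 21
f 23 19 24
f 23 24 21
f 24 19 25
f 24 25 21
f 25 19 26
f 25 26 21
f 26 19 27
f 26 27 21
f 27 19 28
f 27 28 21
f 28 19 29
f 28 29 21
f 29 19 30
f 29 30 21
f 30 19 31
f 30 31 21
f 31 19 32
f 31 32 21
f 32 19 33
f 32 33 21
f 33 19 20
f 33 20 21
f 35 34 37
f 35 37 36
f 37 34 38
f 37 38 36
f 38 34 39
f 38 39 36
f 39 34 40
f 39 40 36
f 40 34 41
f 40 41 36
f 41 34 42
f 41 42 36
f 42 34 43
f 42 43 36
f 43 34 44
f 43 44 36
f 44 34 45
f 44 45 36
f 45 34 35
f 45 35 36
f 46 83 62
f 83 57 86
f 62 86 51
f 83 86 62
f 46 62 58
f 62 51 63
f 58 63 47
f 62 63 58
f 46 58 67
f 58 47 68
f 67 68 53
f 58 68 67
f 46 67 79
f 67 53 82
f 79 82 56
f 67 82 79
f 46 79 83
f 79 56 87
f 83 87 57
f 79 87 83
f 47 63 74
f 63 51 77
f 74 77 55
f 63 77 74
f 51 86 64
f 86 57 85
f 64 85 50
f 86 85 64
f 57 87 84
f 87 56 80
f 84 80 48
f 87 80 84
f 56 82 81
f 82 53 69
f 81 69 52
f 82 69 81
f 53 68 73
f 68 47 70
f 73 70 54
f 68 70 73
f 49 75 61
f 75 55 76
f 61 76 50
f 75 76 61
f 49 61 59
f 61 50 60
f 59 60 48
f 61 60 59
f 49 59 66
f 59 48 65
f 66 65 52
f 59 65 66
f 49 66 71
f 66 52 72
f 71 72 54
f 66 72 71
f 49 71 75
f 71 54 78
f 75 78 55
f 71 78 75
f 50 76 64
f 76 55 77
f 64 77 51
f 76 77 64
f 48 60 84
f 60 50 85
f 84 85 57
f 60 85 84
f 52 65 81
f 65 48 80
f 81 80 56
f 65 80 81
f 54 72 73
f 72 52 69
f 73 69 53
f 72 69 73
f 55 78 74
f 78 54 70
f 74 70 47
f 78 70 74
f 89 88 91
f 89 91 90
f 91 88 92
f 91 92 90
f 92 88 93
f 92 93 90
f 93 88 94
f 93 94 90
f 94 88 95
f 94 95 90
f 95 88 96
f 95 96 90
f 96 88 97
f 96 97 90
f 97 88 98
f 97 98 90
f 98 88 99
f 98 99 90
f 99 88 100
f 99 100 90
f 100 88 101
f 100 101 90
f 101 88 102
f 101 102 90
f 102 88 103
f 102 103 90
f 103 88 104
f 103 104 90
f 104 88 89
f 104 89 90

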